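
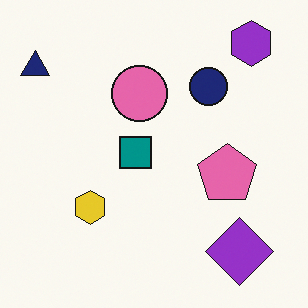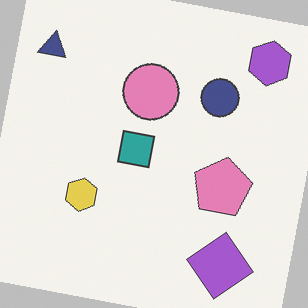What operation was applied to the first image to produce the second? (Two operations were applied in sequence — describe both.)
The transformation is: rotated clockwise by a few degrees, then given slightly reduced contrast.

Every shape is tilted by the same angle and the image corners show triangular fill wedges — a whole-image rotation by a non-right angle. Tones are pushed toward mid-grey across the whole image — a global contrast change.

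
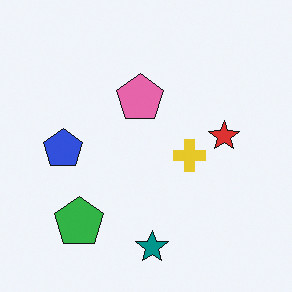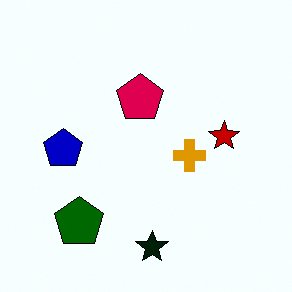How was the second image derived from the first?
The second image is the first boosted in contrast.

Tones are pushed away from mid-grey across the whole image — a global contrast change.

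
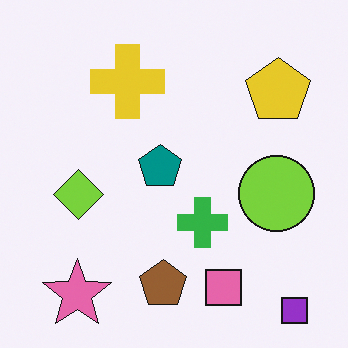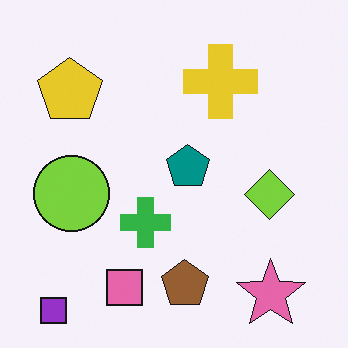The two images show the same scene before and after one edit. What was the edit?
The second image is the first flipped horizontally (left ↔ right).

The purple square is in the bottom-right of the first image and the bottom-left of the second — shapes on opposite sides of the vertical midline have swapped in a mirror flip.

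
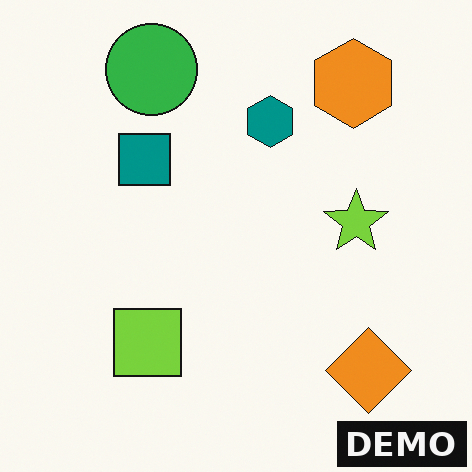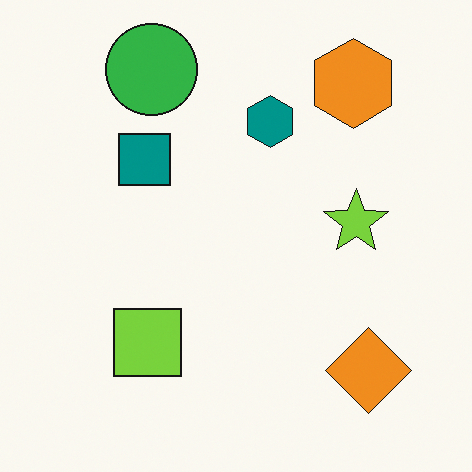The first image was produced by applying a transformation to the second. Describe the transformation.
The transformation is: watermarked with the text "DEMO" in the lower-right corner.

A dark label reading "DEMO" appears in the lower-right corner.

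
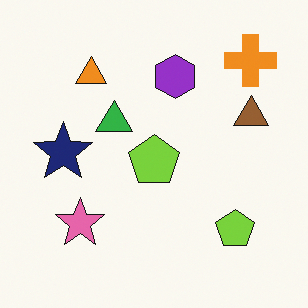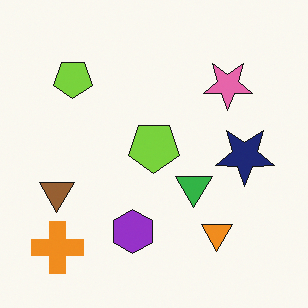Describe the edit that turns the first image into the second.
The transformation is: rotated 180°.

The orange cross sits in the top-right of the first image and the bottom-left of the second — consistent with a whole-image 180° rotation.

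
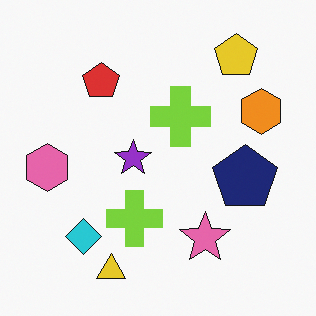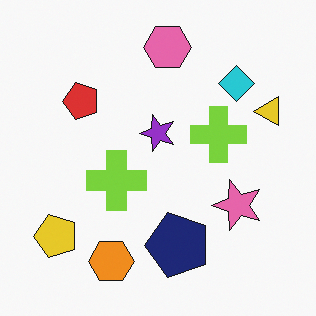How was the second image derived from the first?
The transformation is: transposed (reflected across the top-left ↔ bottom-right diagonal).

Shapes have swapped their row and column positions — what was in the top-right is now in the bottom-left — a diagonal reflection.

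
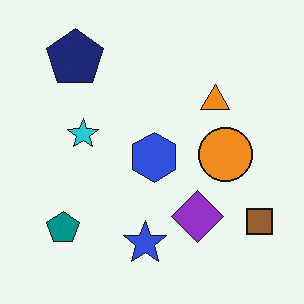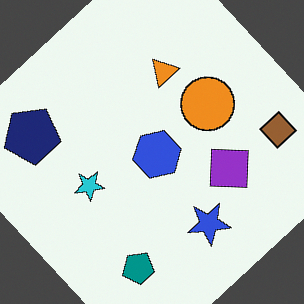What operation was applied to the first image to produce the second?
The image was rotated counter-clockwise by a large amount — several tens of degrees.

Every shape is tilted by the same angle and the image corners show triangular fill wedges — a whole-image rotation by a non-right angle.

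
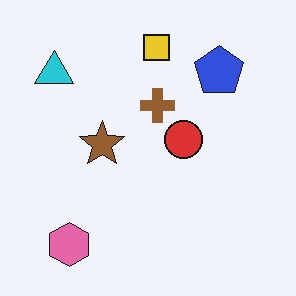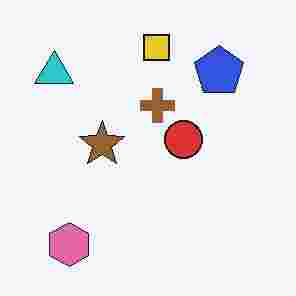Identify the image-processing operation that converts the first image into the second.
The transformation is: degraded with heavy JPEG compression.

Blocky 8×8 compression artifacts appear around shape edges and the flat background shows ringing — characteristic JPEG degradation.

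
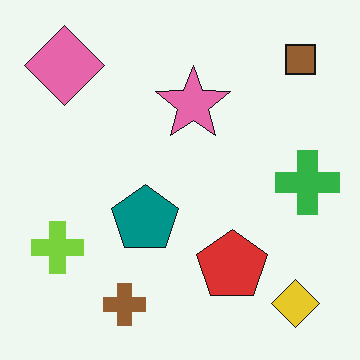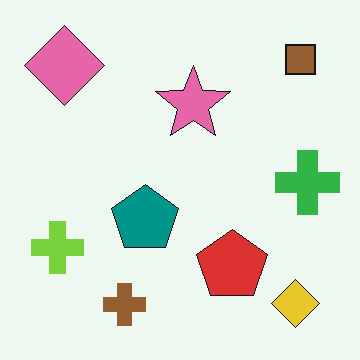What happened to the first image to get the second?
This is the original image JPEG-compressed with visible artifacts.

Blocky 8×8 compression artifacts appear around shape edges and the flat background shows ringing — characteristic JPEG degradation.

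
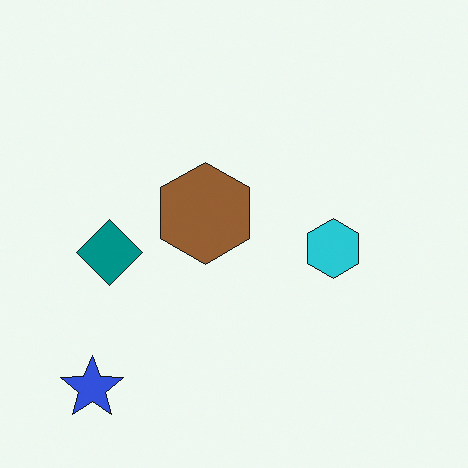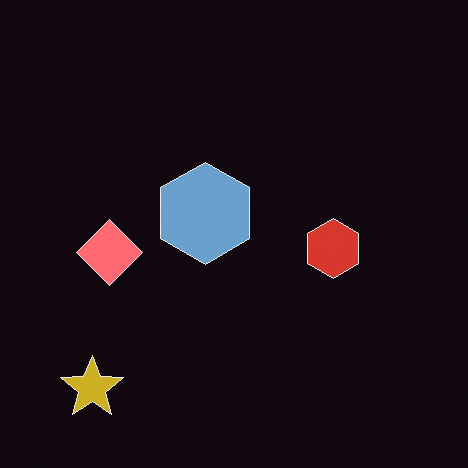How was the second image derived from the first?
The image was color-inverted (negative).

The light background has become dark and every shape's color is its complement — a photographic negative.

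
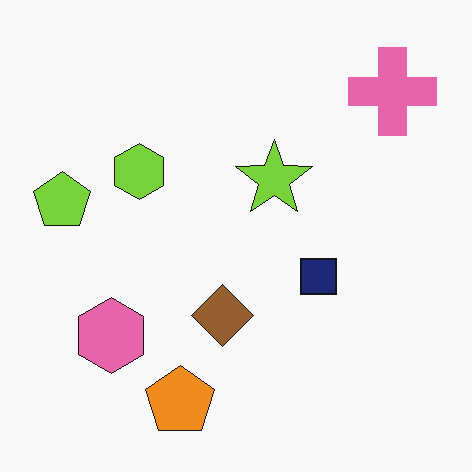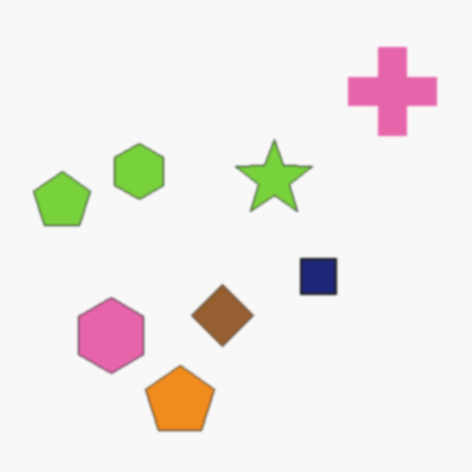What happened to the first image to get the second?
The transformation is: lightly blurred.

Shape edges and outlines are uniformly softened across the whole image.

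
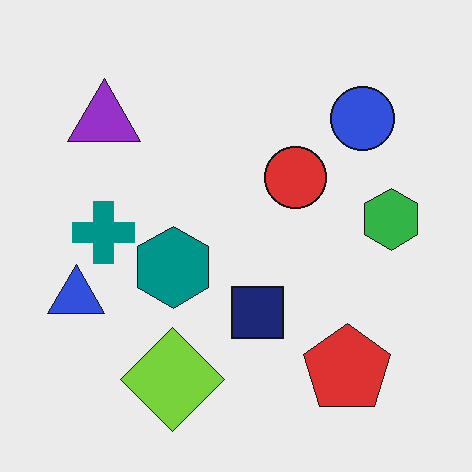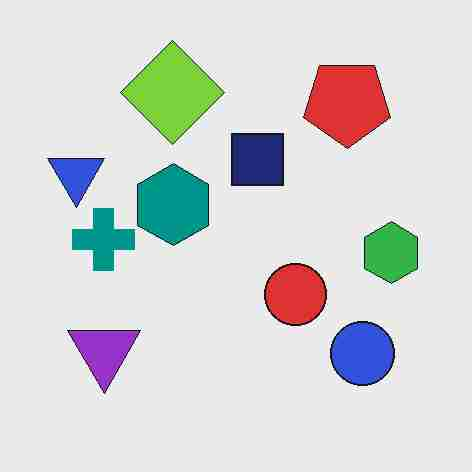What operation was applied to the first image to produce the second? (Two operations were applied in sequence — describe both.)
Flipped vertically (top ↔ bottom), then degraded with heavy JPEG compression.

The lime diamond is in the bottom of the first image and the top of the second — shapes on opposite sides of the horizontal midline have swapped in a mirror flip. Blocky 8×8 compression artifacts appear around shape edges and the flat background shows ringing — characteristic JPEG degradation.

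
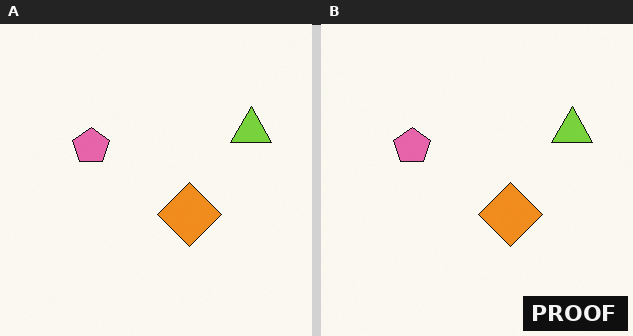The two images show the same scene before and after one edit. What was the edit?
It was watermarked with the text "PROOF" in the lower-right corner.

A dark label reading "PROOF" appears in the lower-right corner.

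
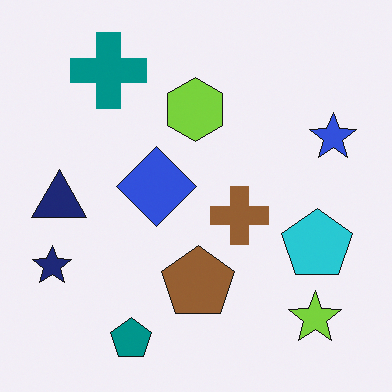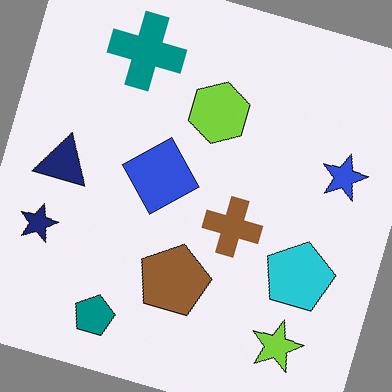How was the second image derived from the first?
The image was rotated clockwise by a clearly visible amount.

Every shape is tilted by the same angle and the image corners show triangular fill wedges — a whole-image rotation by a non-right angle.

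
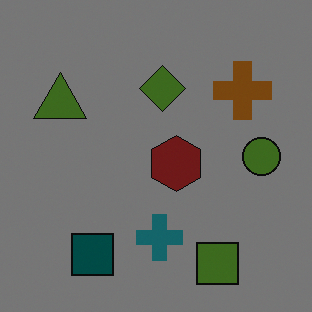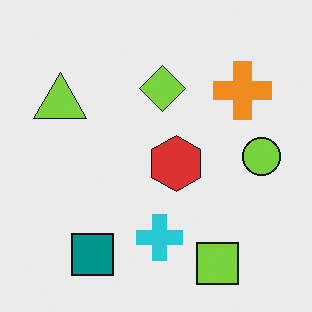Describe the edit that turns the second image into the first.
The transformation is: darkened a lot.

Every pixel — background and shapes alike — is uniformly darkened.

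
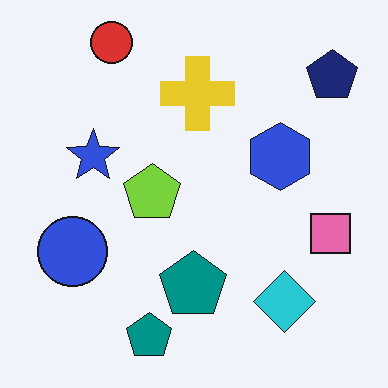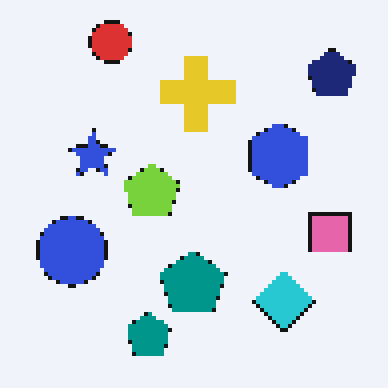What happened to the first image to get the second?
The second image is the first mildly pixelated.

Shapes are reduced to large square blocks; fine edges and outlines are lost — a downscale-then-upscale (mosaic) effect.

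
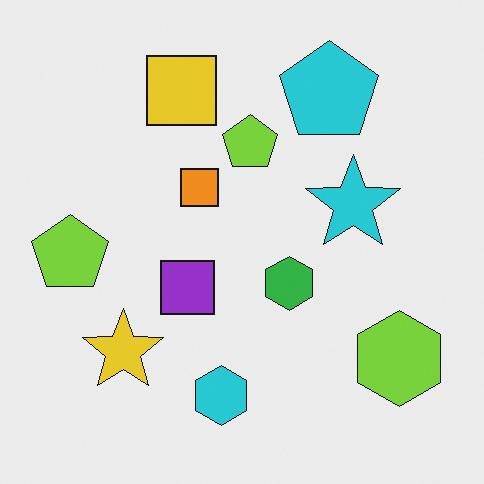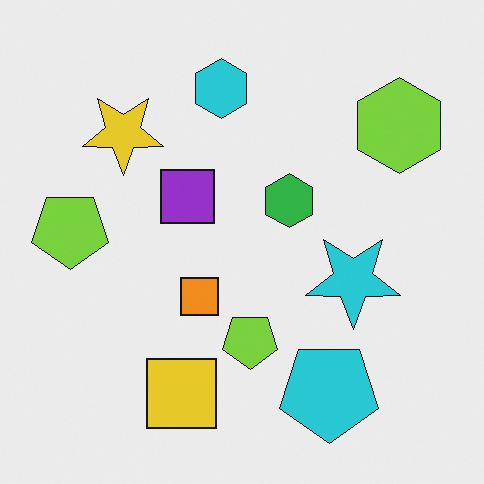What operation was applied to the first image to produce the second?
It was flipped vertically (top ↔ bottom).

The cyan hexagon is in the bottom of the first image and the top of the second — shapes on opposite sides of the horizontal midline have swapped in a mirror flip.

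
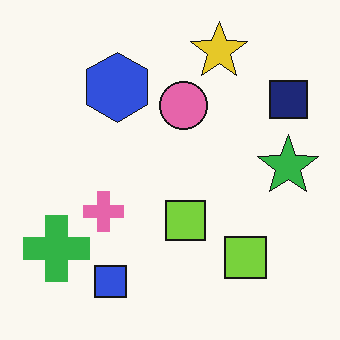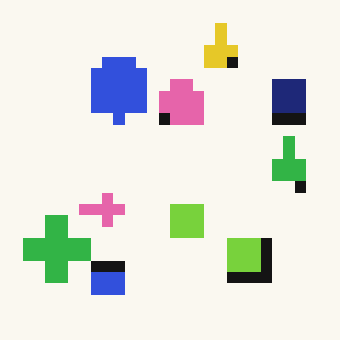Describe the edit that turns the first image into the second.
The second image is the first coarsely pixelated.

Shapes are reduced to large square blocks; fine edges and outlines are lost — a downscale-then-upscale (mosaic) effect.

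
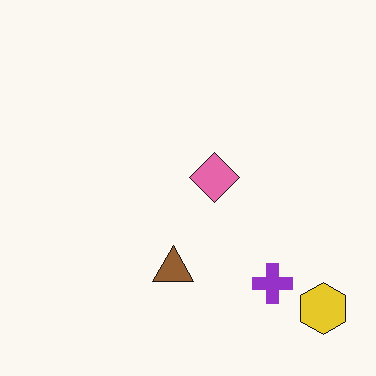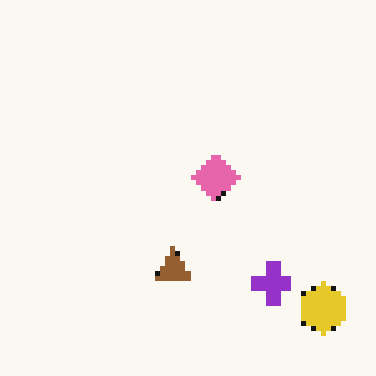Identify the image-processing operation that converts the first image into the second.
The second image is the first lightly pixelated (a mild mosaic effect).

Shapes are reduced to large square blocks; fine edges and outlines are lost — a downscale-then-upscale (mosaic) effect.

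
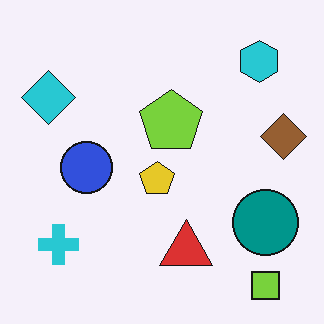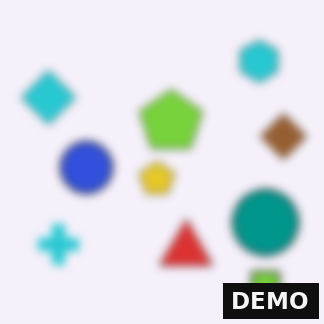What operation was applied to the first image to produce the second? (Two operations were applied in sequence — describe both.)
Noticeably gaussian-blurred, then watermarked with the text "DEMO" in the lower-right corner.

Shape edges and outlines are uniformly softened across the whole image. A dark label reading "DEMO" appears in the lower-right corner.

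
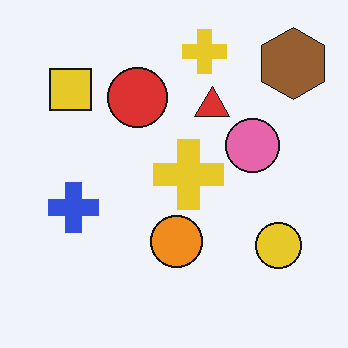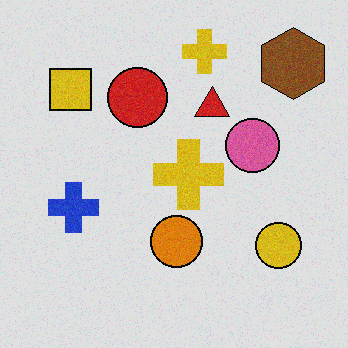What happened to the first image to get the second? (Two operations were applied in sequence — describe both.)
It was degraded with subtle gaussian noise, then posterized to a reduced palette.

Random speckle covers the whole image, including the flat background. Each flat color has snapped to a coarser quantized level — most visibly, the near-white background has dropped to a flat grey.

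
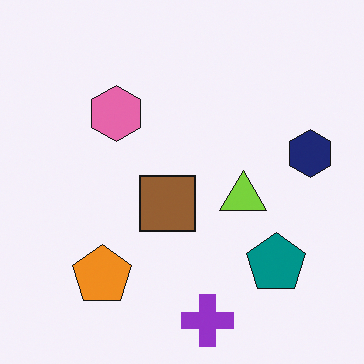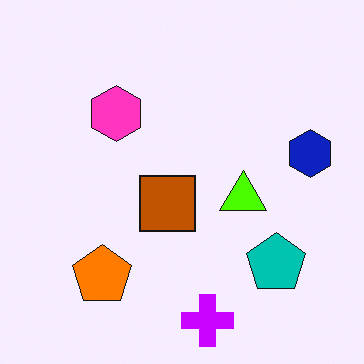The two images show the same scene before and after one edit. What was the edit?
The image was heavily oversaturated.

All colors are more vivid — a global saturation change.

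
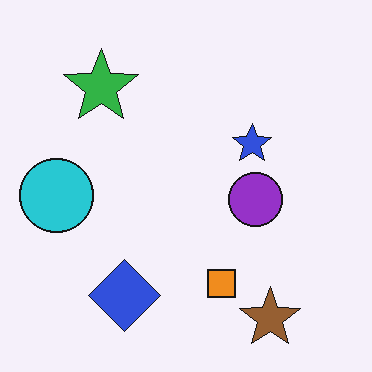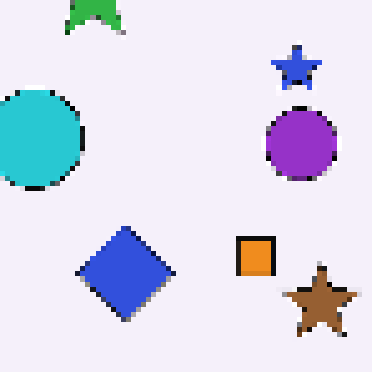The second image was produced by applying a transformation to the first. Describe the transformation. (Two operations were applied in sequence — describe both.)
The image was cropped slightly and scaled back up, then lightly pixelated (a mild mosaic effect).

The visible shapes are larger and the field of view is narrower; shapes near the original edges may be partly or wholly outside the frame — a crop-and-rescale. Shapes are reduced to large square blocks; fine edges and outlines are lost — a downscale-then-upscale (mosaic) effect.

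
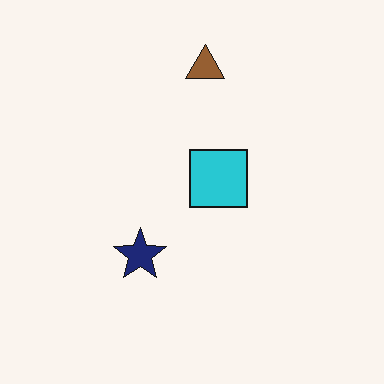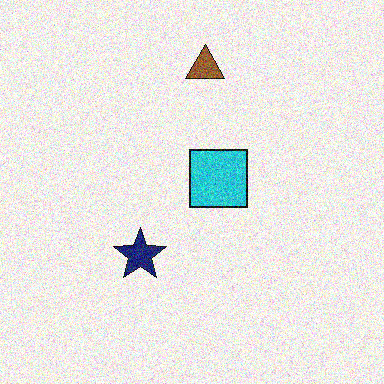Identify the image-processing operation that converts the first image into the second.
Degraded with strong gaussian noise.

Random speckle covers the whole image, including the flat background.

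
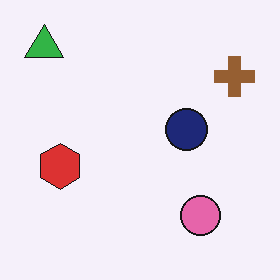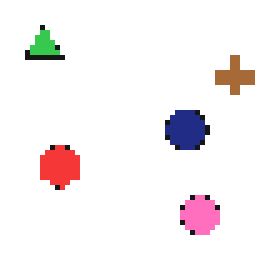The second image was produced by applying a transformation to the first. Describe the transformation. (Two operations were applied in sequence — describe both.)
This is the original image slightly brightened, then lightly pixelated (a mild mosaic effect).

Every pixel — background and shapes alike — is uniformly brightened. Shapes are reduced to large square blocks; fine edges and outlines are lost — a downscale-then-upscale (mosaic) effect.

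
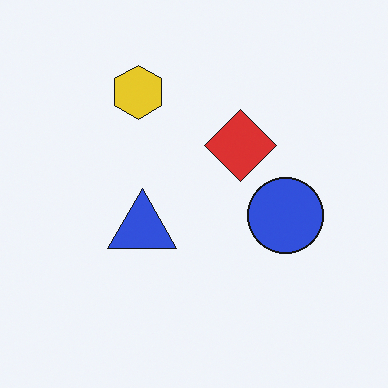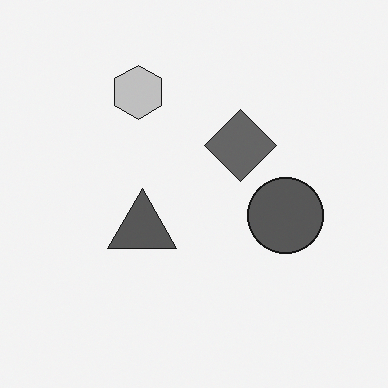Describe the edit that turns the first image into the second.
This is the original image converted to grayscale.

All color is removed — every shape is now a shade of grey.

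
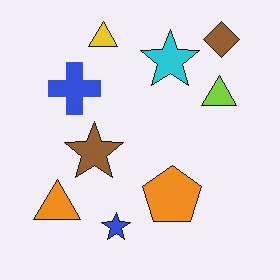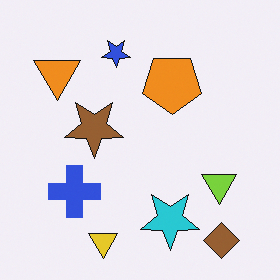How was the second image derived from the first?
This is the original image flipped vertically (top ↔ bottom).

The yellow triangle is in the top of the first image and the bottom of the second — shapes on opposite sides of the horizontal midline have swapped in a mirror flip.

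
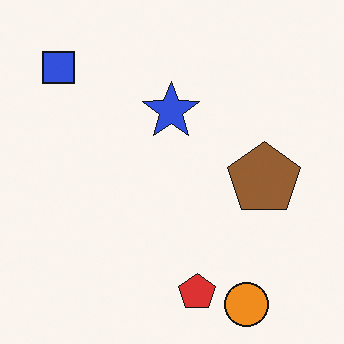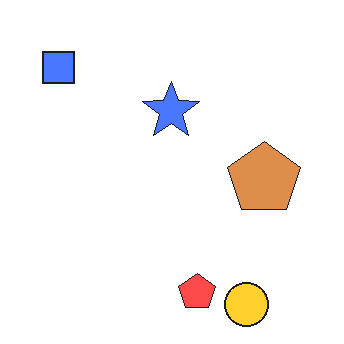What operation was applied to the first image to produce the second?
Substantially brightened.

Every pixel — background and shapes alike — is uniformly brightened.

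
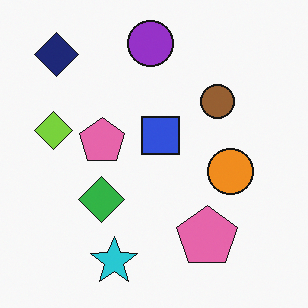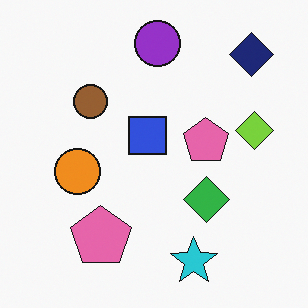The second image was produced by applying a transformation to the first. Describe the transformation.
The image was flipped horizontally (left ↔ right).

The lime diamond is in the left of the first image and the right of the second — shapes on opposite sides of the vertical midline have swapped in a mirror flip.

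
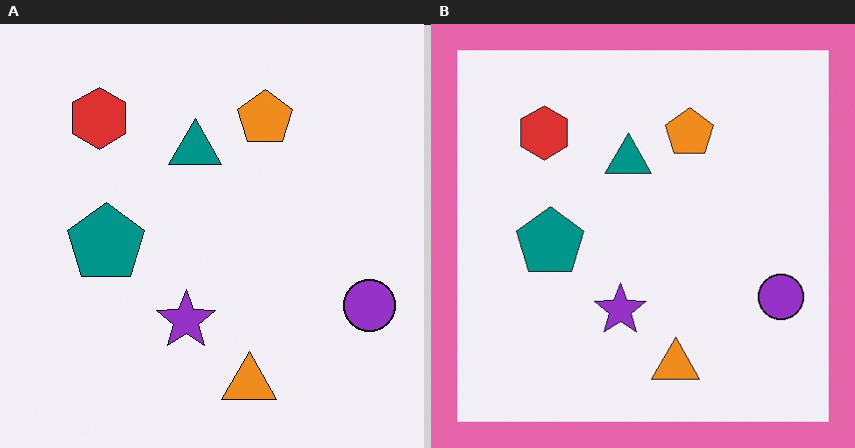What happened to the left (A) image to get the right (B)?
Framed with a pink border.

A solid pink frame runs around the edge of the right (B) image, with the content slightly shrunk inside it.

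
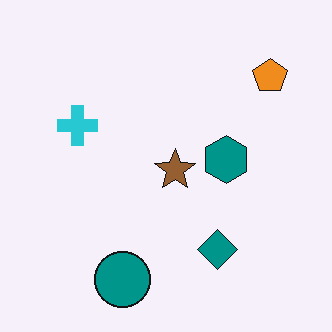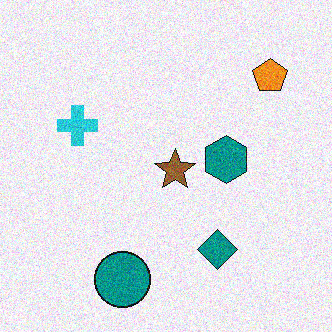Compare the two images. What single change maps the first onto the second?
This is the original image degraded with visible gaussian noise.

Random speckle covers the whole image, including the flat background.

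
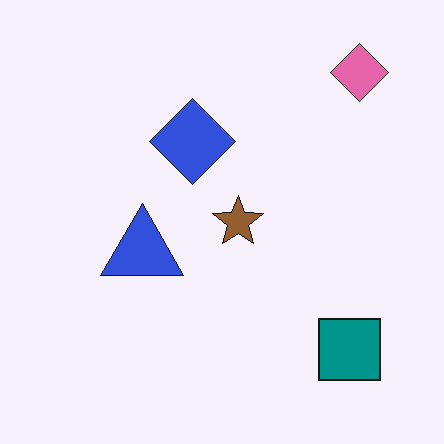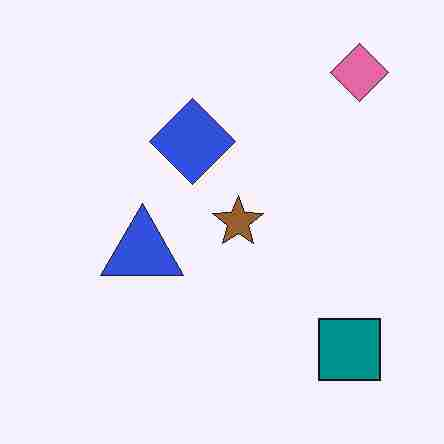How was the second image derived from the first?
The transformation is: degraded with heavy JPEG compression.

Blocky 8×8 compression artifacts appear around shape edges and the flat background shows ringing — characteristic JPEG degradation.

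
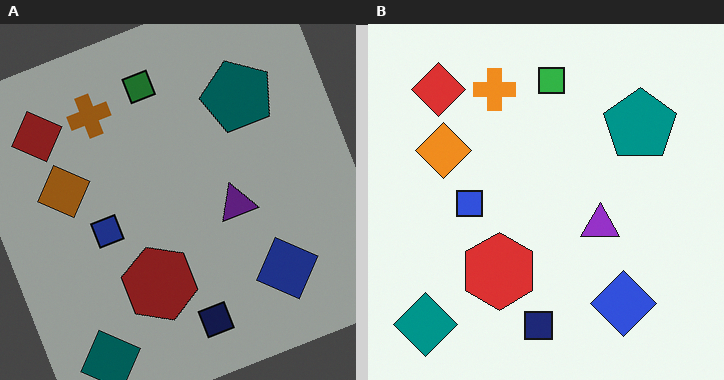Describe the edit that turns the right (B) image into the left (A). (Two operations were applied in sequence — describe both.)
The image was darkened a lot, then rotated counter-clockwise by a moderate amount.

Every pixel — background and shapes alike — is uniformly darkened. Every shape is tilted by the same angle and the image corners show triangular fill wedges — a whole-image rotation by a non-right angle.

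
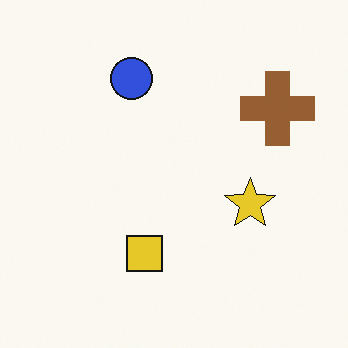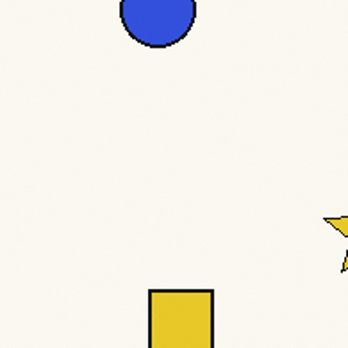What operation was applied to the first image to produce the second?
The second image is the first cropped to a noticeably smaller region and rescaled.

The visible shapes are larger and the field of view is narrower; shapes near the original edges may be partly or wholly outside the frame — a crop-and-rescale.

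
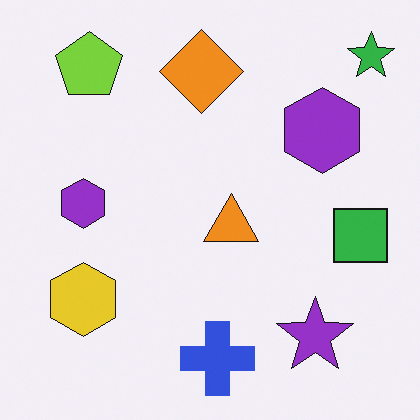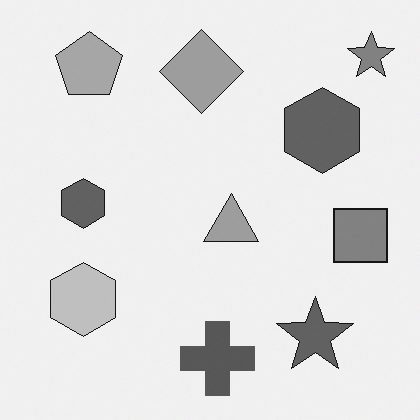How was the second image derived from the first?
The transformation is: converted to grayscale.

All color is removed — every shape is now a shade of grey.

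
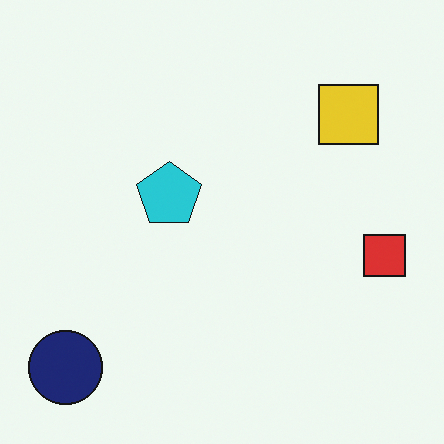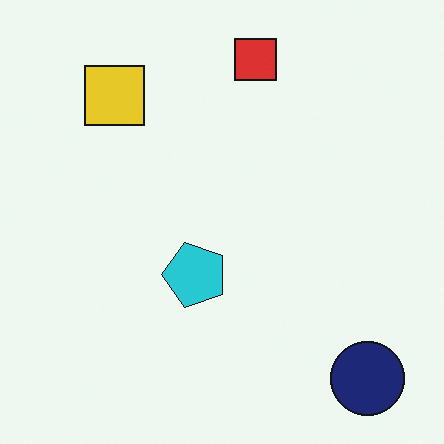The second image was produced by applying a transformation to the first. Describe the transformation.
Rotated 90° counter-clockwise.

The navy circle sits in the bottom-left of the first image and the bottom-right of the second — consistent with a whole-image 90° counter-clockwise rotation.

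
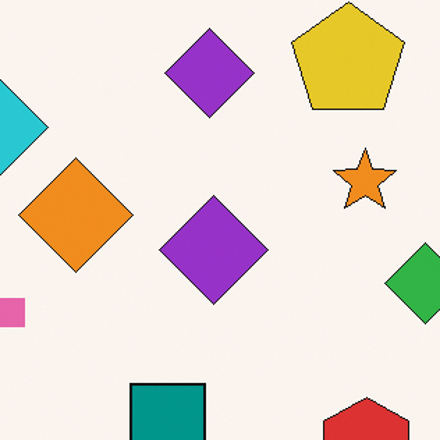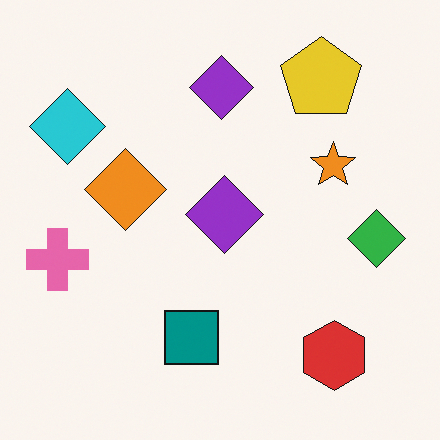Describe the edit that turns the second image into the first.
It was cropped to a modestly smaller region and rescaled.

The visible shapes are larger and the field of view is narrower; shapes near the original edges may be partly or wholly outside the frame — a crop-and-rescale.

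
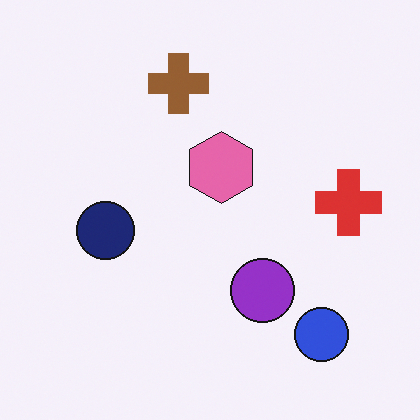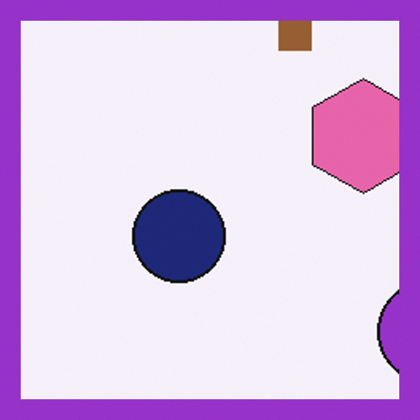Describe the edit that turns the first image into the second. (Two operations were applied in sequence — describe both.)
It was cropped tightly and scaled back up, then framed with a purple border.

The visible shapes are larger and the field of view is narrower; shapes near the original edges may be partly or wholly outside the frame — a crop-and-rescale. A solid purple frame runs around the edge of the second image, with the content slightly shrunk inside it.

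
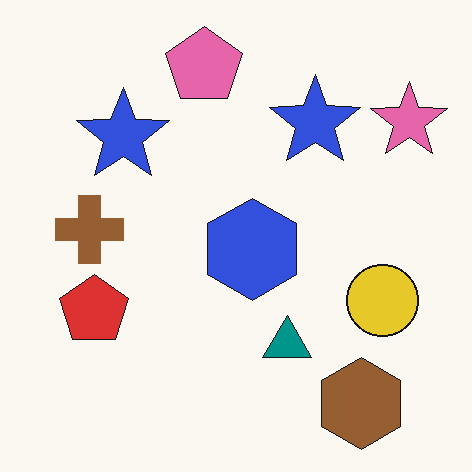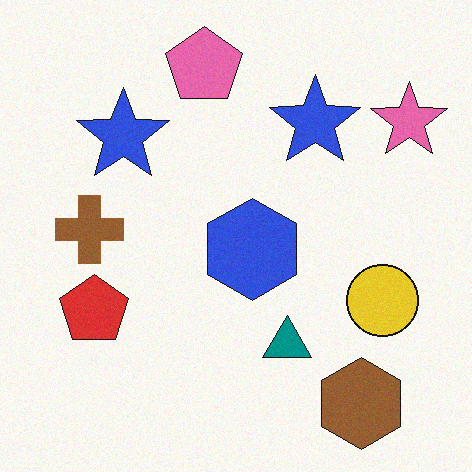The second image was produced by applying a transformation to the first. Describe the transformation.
The image was degraded with light additive noise.

Random speckle covers the whole image, including the flat background.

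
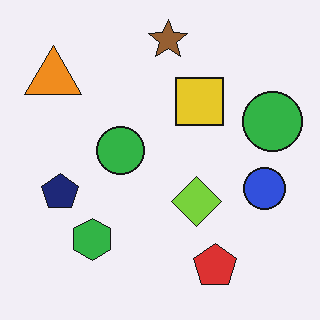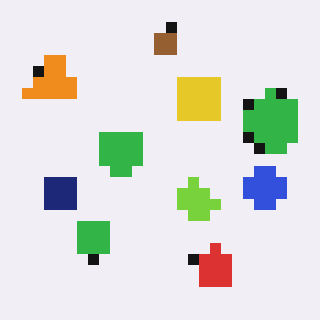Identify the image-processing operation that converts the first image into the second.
It was heavily pixelated into large blocks.

Shapes are reduced to large square blocks; fine edges and outlines are lost — a downscale-then-upscale (mosaic) effect.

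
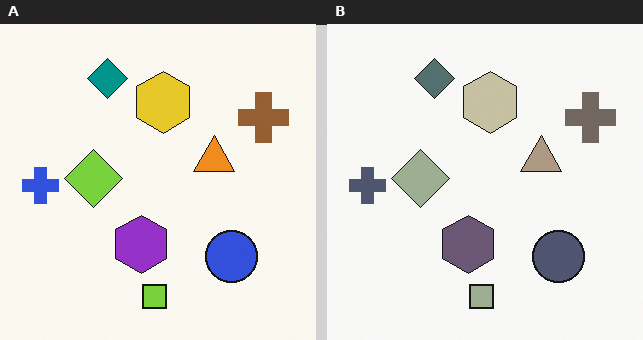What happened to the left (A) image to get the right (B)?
It was heavily desaturated.

All colors are more muted and greyish — a global saturation change.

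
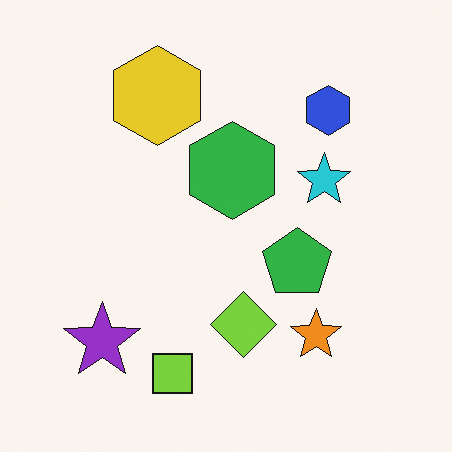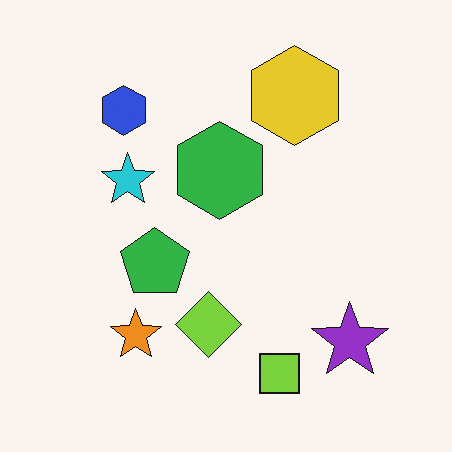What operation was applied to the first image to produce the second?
This is the original image flipped horizontally (left ↔ right).

The purple star is in the bottom-left of the first image and the bottom-right of the second — shapes on opposite sides of the vertical midline have swapped in a mirror flip.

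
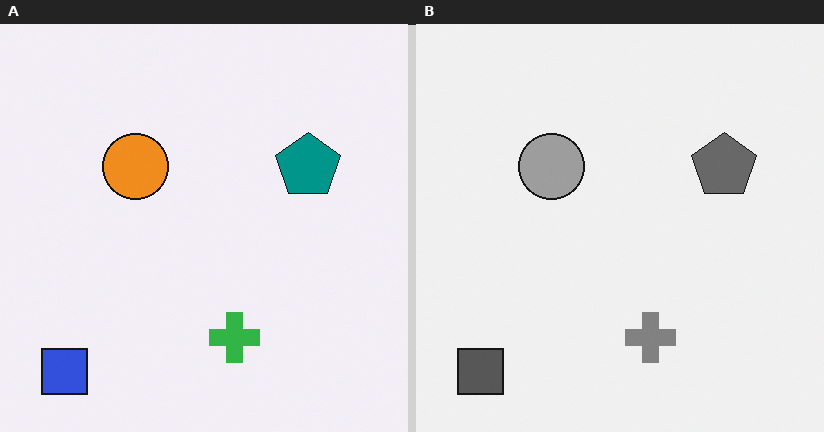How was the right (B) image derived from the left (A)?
The image was converted to grayscale.

All color is removed — every shape is now a shade of grey.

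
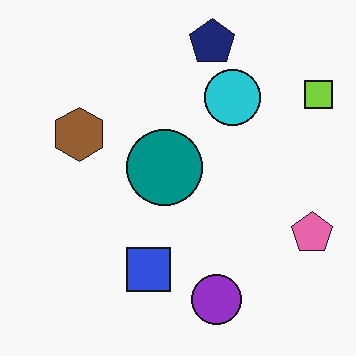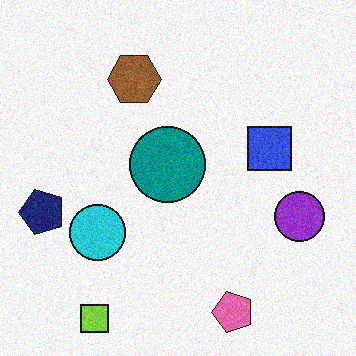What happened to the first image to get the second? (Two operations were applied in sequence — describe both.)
Transposed (reflected across the top-left ↔ bottom-right diagonal), then degraded with visible gaussian noise.

Shapes have swapped their row and column positions — what was in the top-right is now in the bottom-left — a diagonal reflection. Random speckle covers the whole image, including the flat background.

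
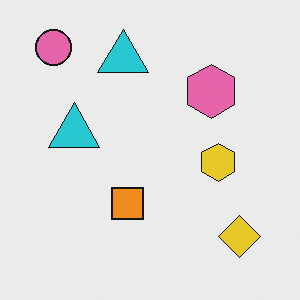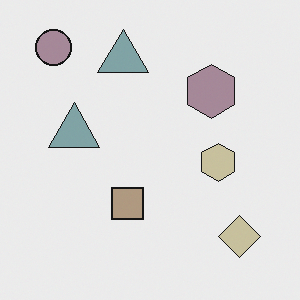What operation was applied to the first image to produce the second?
The image was made much more muted (saturation change).

All colors are more muted and greyish — a global saturation change.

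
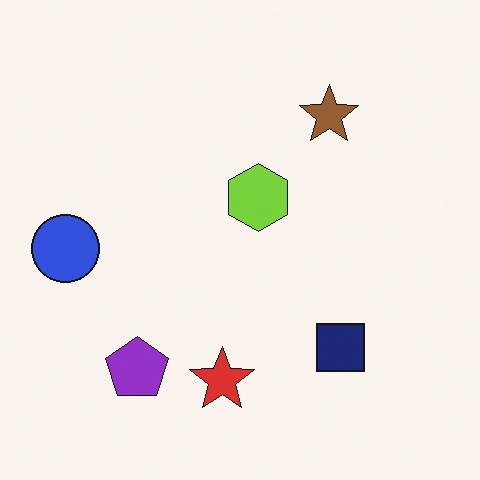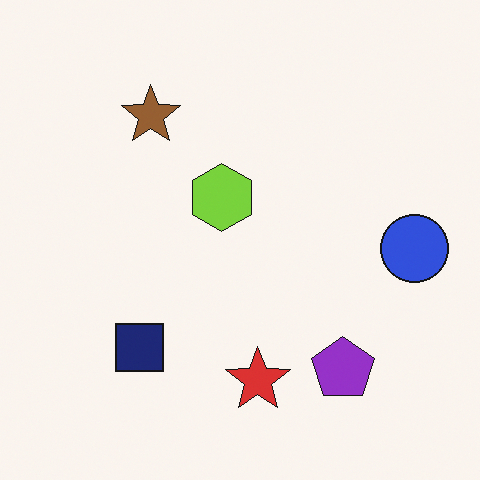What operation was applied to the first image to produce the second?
The image was flipped horizontally (left ↔ right).

The blue circle is in the left of the first image and the right of the second — shapes on opposite sides of the vertical midline have swapped in a mirror flip.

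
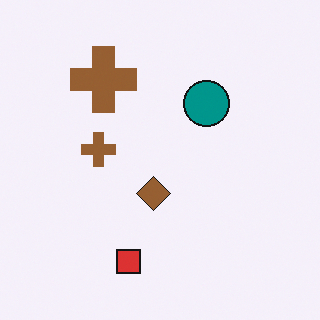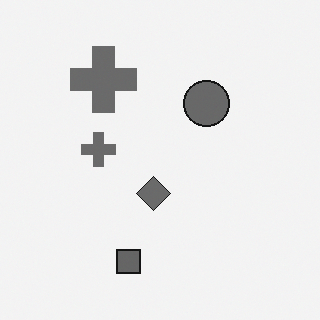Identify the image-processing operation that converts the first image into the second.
It was converted to grayscale.

All color is removed — every shape is now a shade of grey.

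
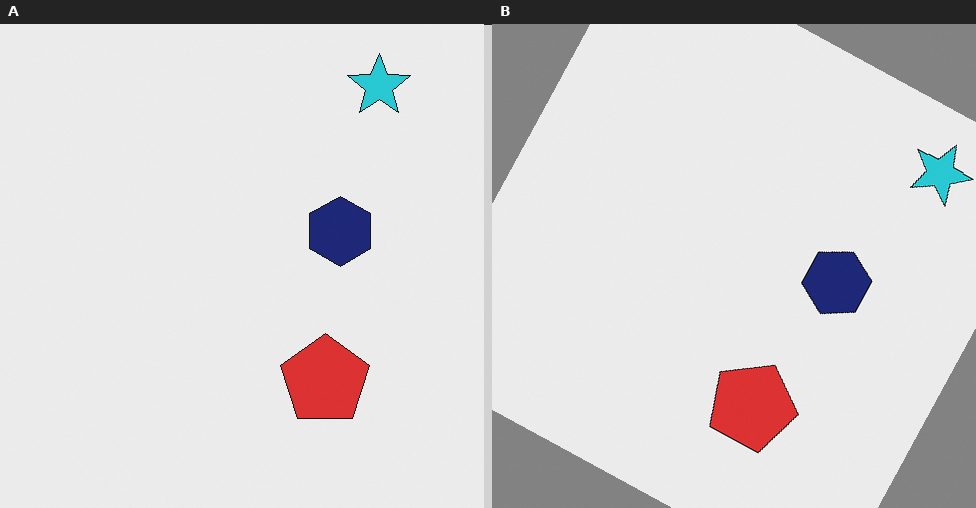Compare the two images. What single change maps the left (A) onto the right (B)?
The right (B) image is the left (A) rotated clockwise by a moderate amount.

Every shape is tilted by the same angle and the image corners show triangular fill wedges — a whole-image rotation by a non-right angle.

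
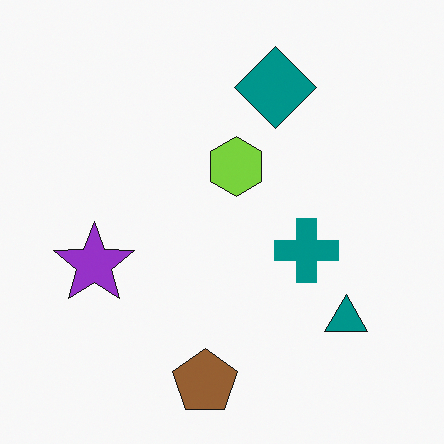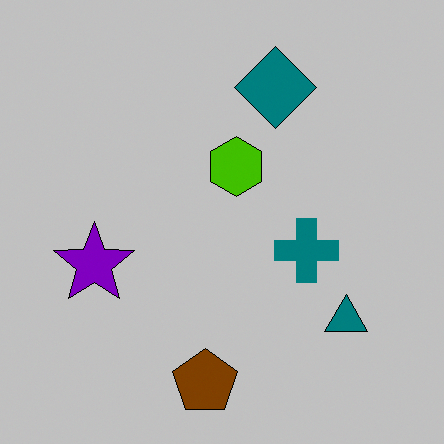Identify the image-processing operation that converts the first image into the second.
This is the original image aggressively posterized.

Each flat color has snapped to a coarser quantized level — most visibly, the near-white background has dropped to a flat grey.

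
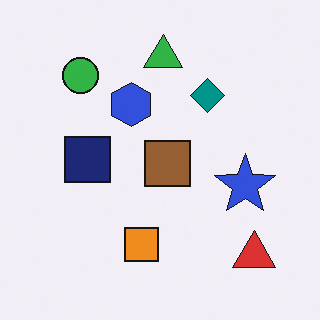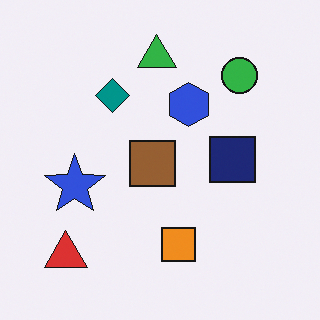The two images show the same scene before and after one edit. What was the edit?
The image was flipped horizontally (left ↔ right).

The red triangle is in the bottom-right of the first image and the bottom-left of the second — shapes on opposite sides of the vertical midline have swapped in a mirror flip.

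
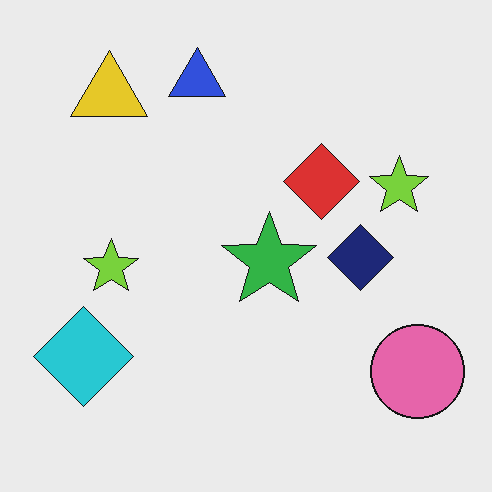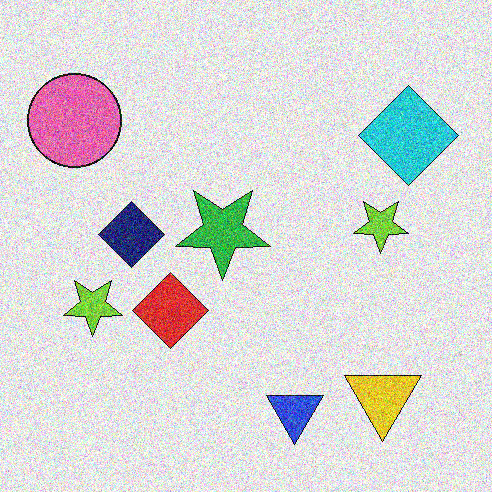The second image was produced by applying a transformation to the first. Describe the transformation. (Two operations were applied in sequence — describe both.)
The second image is the first rotated 180°, then degraded with a thick layer of grain.

The pink circle sits in the bottom-right of the first image and the top-left of the second — consistent with a whole-image 180° rotation. Random speckle covers the whole image, including the flat background.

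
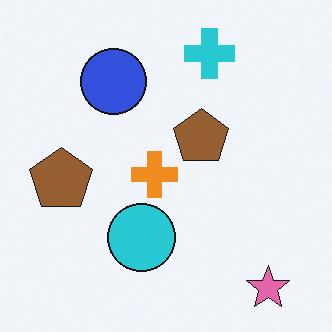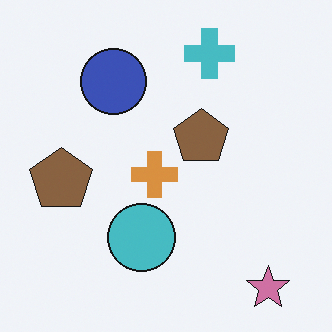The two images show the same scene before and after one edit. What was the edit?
The second image is the first slightly desaturated.

All colors are more muted and greyish — a global saturation change.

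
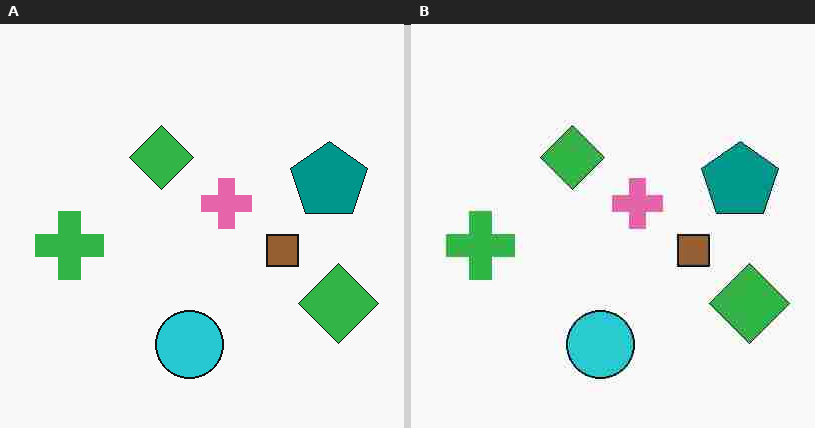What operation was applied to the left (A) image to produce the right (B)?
The image was heavily JPEG-compressed with obvious blocking artifacts.

Blocky 8×8 compression artifacts appear around shape edges and the flat background shows ringing — characteristic JPEG degradation.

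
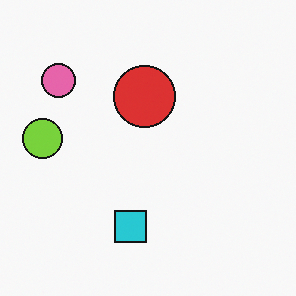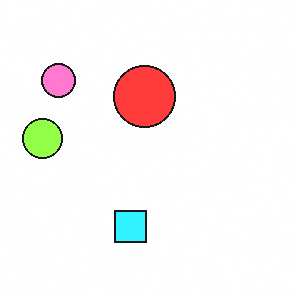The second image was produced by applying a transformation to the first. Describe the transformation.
The image was brightened a little.

Every pixel — background and shapes alike — is uniformly brightened.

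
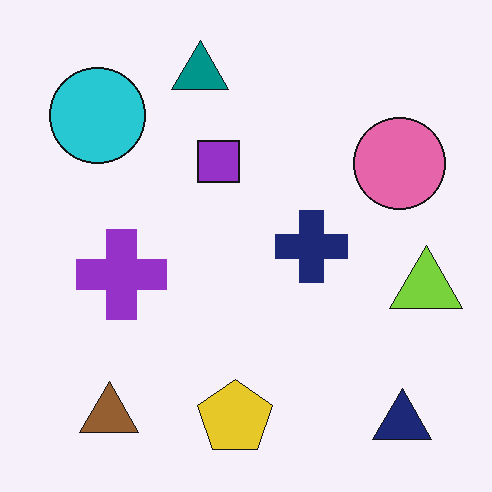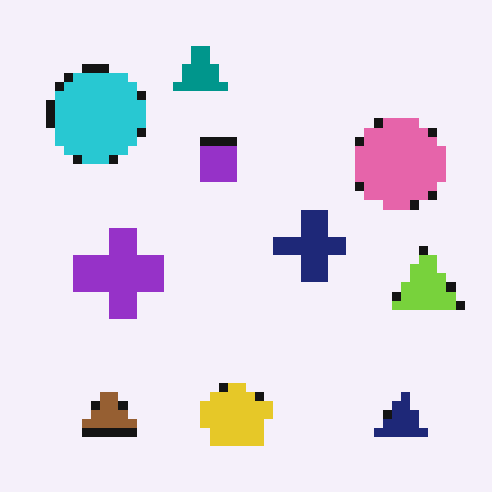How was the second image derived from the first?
It was coarsely pixelated.

Shapes are reduced to large square blocks; fine edges and outlines are lost — a downscale-then-upscale (mosaic) effect.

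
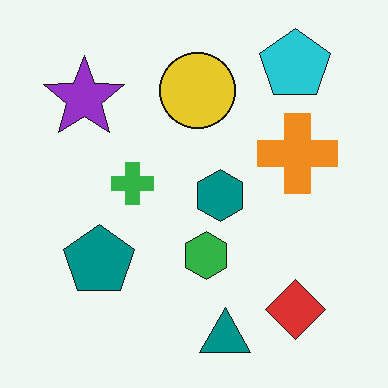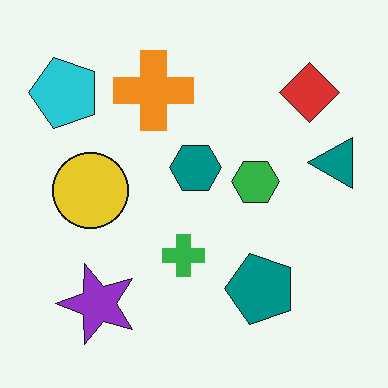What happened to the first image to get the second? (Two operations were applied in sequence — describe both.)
This is the original image rotated 90° counter-clockwise, then JPEG-compressed with visible artifacts.

The cyan pentagon sits in the top-right of the first image and the top-left of the second — consistent with a whole-image 90° counter-clockwise rotation. Blocky 8×8 compression artifacts appear around shape edges and the flat background shows ringing — characteristic JPEG degradation.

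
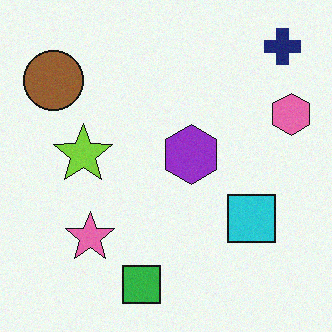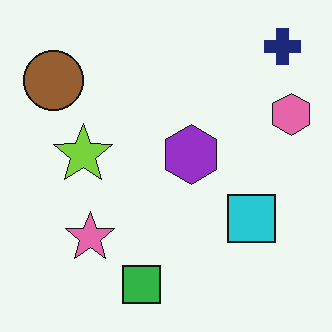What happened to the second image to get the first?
This is the original image degraded with a light layer of grain.

Random speckle covers the whole image, including the flat background.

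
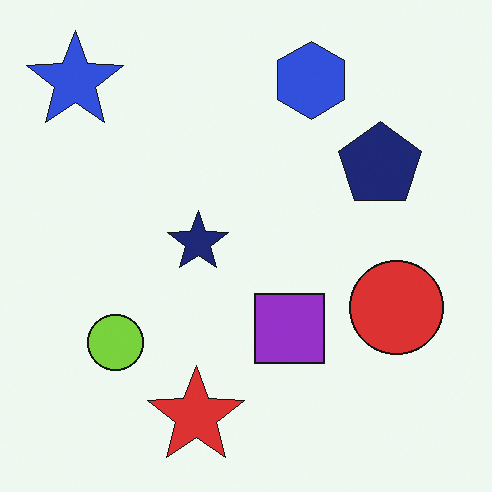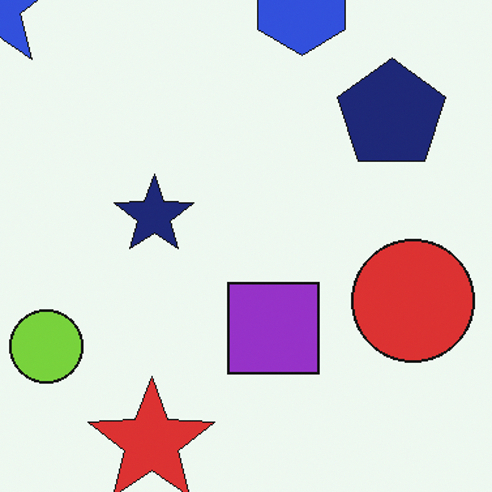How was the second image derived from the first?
The image was cropped to a modestly smaller region and rescaled.

The visible shapes are larger and the field of view is narrower; shapes near the original edges may be partly or wholly outside the frame — a crop-and-rescale.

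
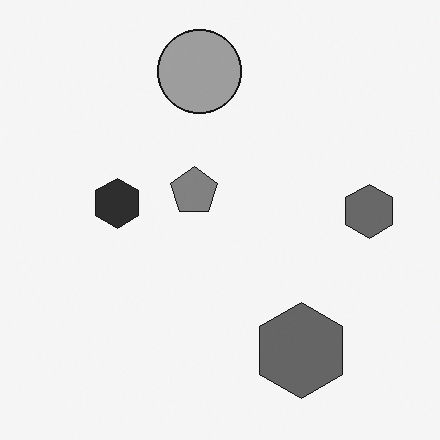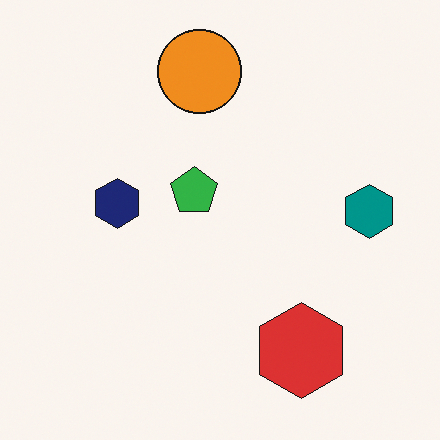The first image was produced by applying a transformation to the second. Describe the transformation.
It was converted to grayscale.

All color is removed — every shape is now a shade of grey.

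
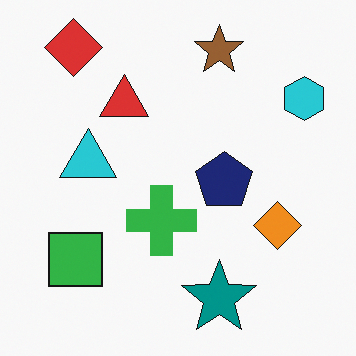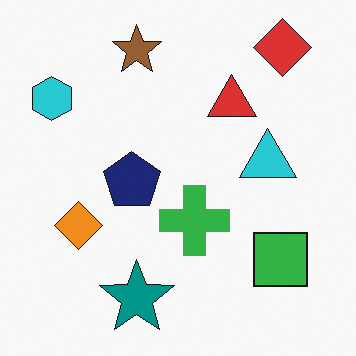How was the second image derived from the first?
The transformation is: flipped horizontally (left ↔ right).

The cyan hexagon is in the top-right of the first image and the top-left of the second — shapes on opposite sides of the vertical midline have swapped in a mirror flip.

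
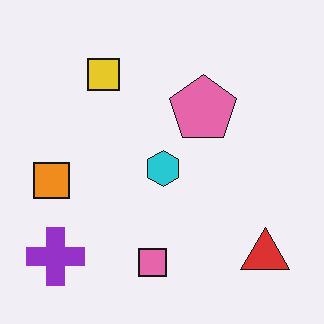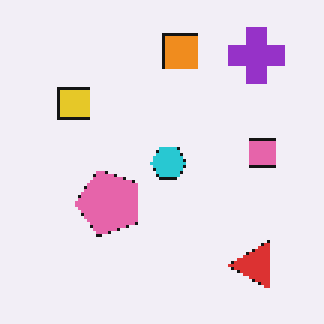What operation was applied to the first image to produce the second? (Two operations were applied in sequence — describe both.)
The transformation is: lightly pixelated (a mild mosaic effect), then transposed (reflected across the top-left ↔ bottom-right diagonal).

Shapes are reduced to large square blocks; fine edges and outlines are lost — a downscale-then-upscale (mosaic) effect. Shapes have swapped their row and column positions — what was in the top-right is now in the bottom-left — a diagonal reflection.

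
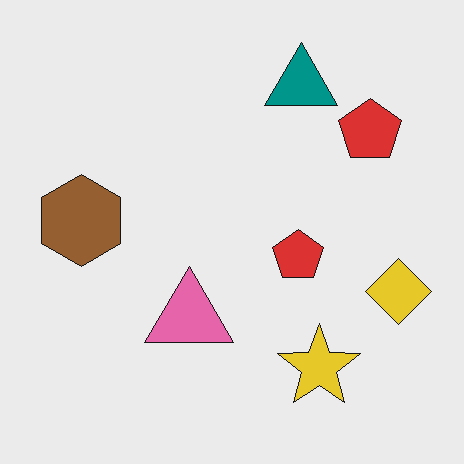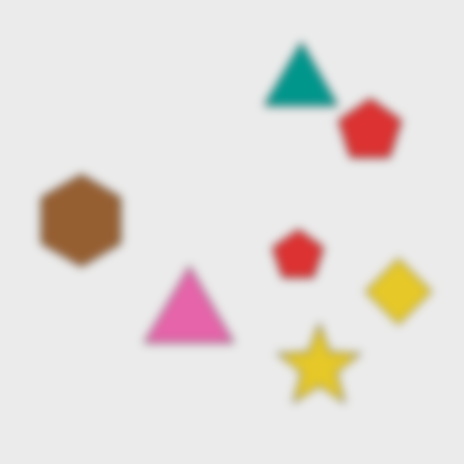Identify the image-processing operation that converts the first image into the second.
It was moderately blurred.

Shape edges and outlines are uniformly softened across the whole image.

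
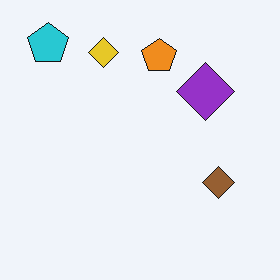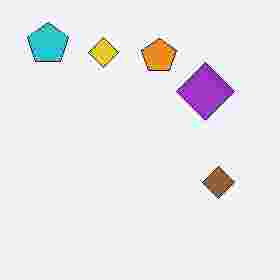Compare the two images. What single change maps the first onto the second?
The image was degraded with heavy JPEG compression.

Blocky 8×8 compression artifacts appear around shape edges and the flat background shows ringing — characteristic JPEG degradation.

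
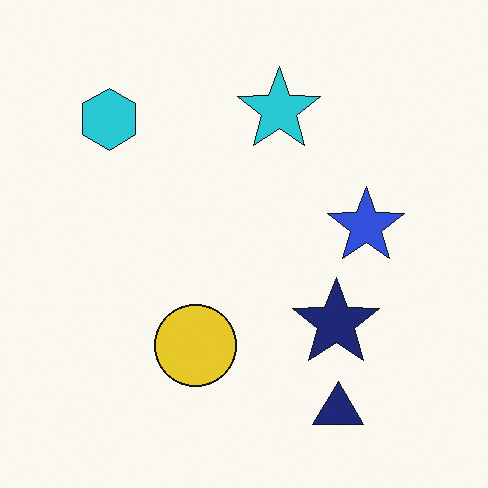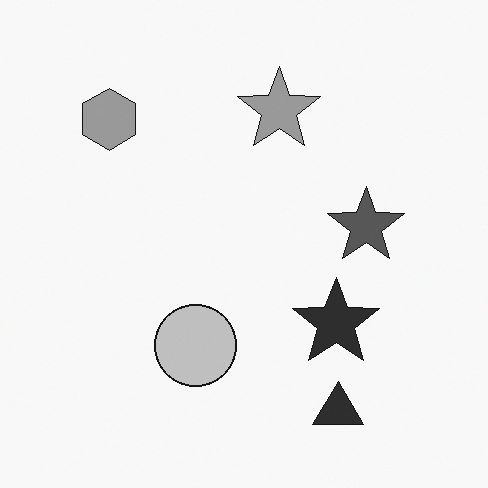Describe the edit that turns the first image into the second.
The transformation is: converted to grayscale.

All color is removed — every shape is now a shade of grey.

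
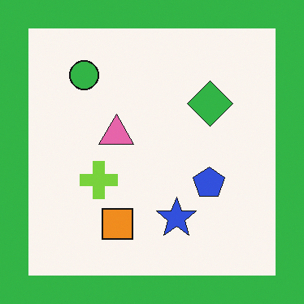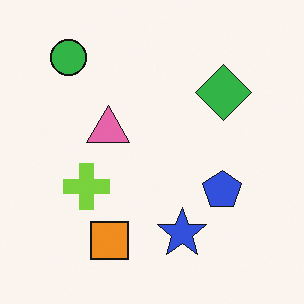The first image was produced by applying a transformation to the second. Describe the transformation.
The first image is the second framed with a green border.

A solid green frame runs around the edge of the first image, with the content slightly shrunk inside it.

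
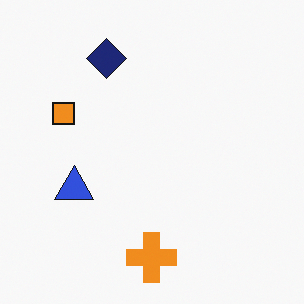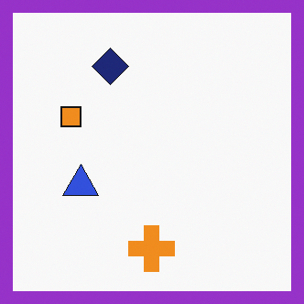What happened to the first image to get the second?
The transformation is: framed with a purple border.

A solid purple frame runs around the edge of the second image, with the content slightly shrunk inside it.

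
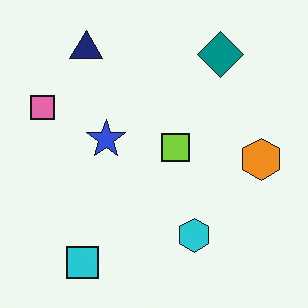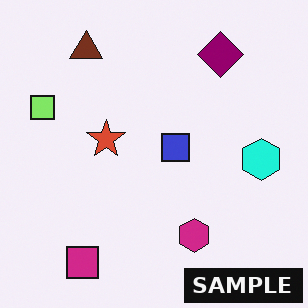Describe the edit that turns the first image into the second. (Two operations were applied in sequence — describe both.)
This is the original image hue-shifted through roughly a third of the color wheel, then watermarked with the text "SAMPLE" in the lower-right corner.

Every shape's color has rotated by the same amount around the hue wheel — a uniform hue shift. A dark label reading "SAMPLE" appears in the lower-right corner.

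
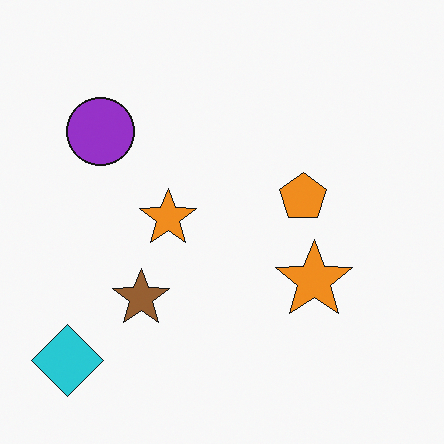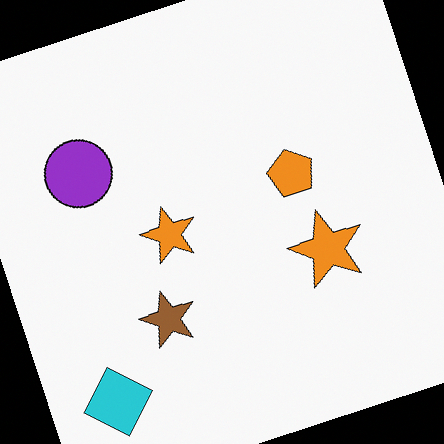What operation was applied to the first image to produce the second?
The transformation is: rotated counter-clockwise by a clearly visible amount.

Every shape is tilted by the same angle and the image corners show triangular fill wedges — a whole-image rotation by a non-right angle.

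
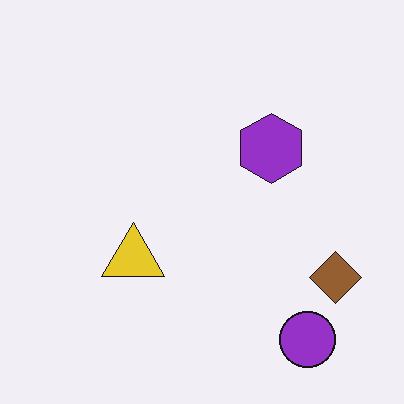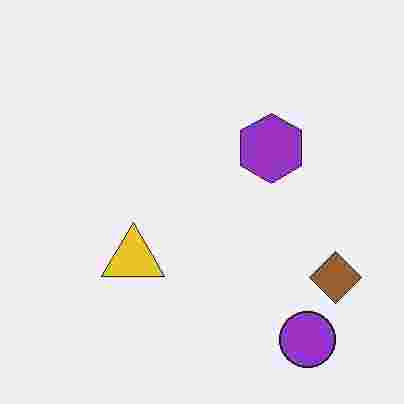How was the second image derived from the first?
This is the original image heavily JPEG-compressed with obvious blocking artifacts.

Blocky 8×8 compression artifacts appear around shape edges and the flat background shows ringing — characteristic JPEG degradation.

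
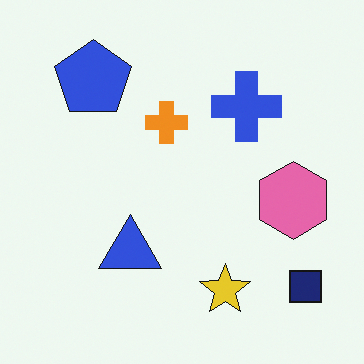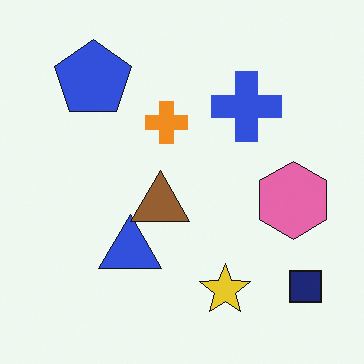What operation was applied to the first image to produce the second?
This is the original image overlaid with an additional brown triangle.

A brown triangle appears in the second image that is absent from the first.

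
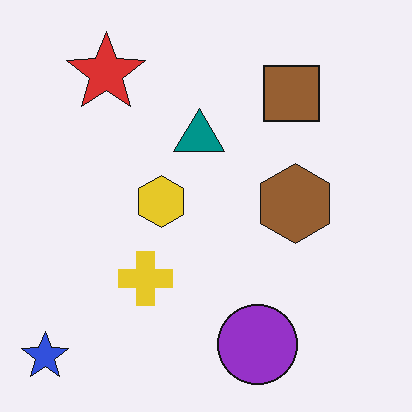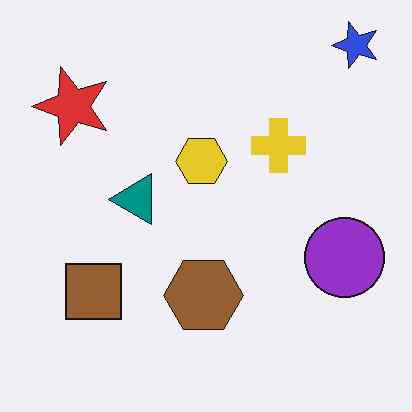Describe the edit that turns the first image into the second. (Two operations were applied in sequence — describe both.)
The second image is the first transposed (reflected across the top-left ↔ bottom-right diagonal), then given moderate JPEG compression.

Shapes have swapped their row and column positions — what was in the top-right is now in the bottom-left — a diagonal reflection. Blocky 8×8 compression artifacts appear around shape edges and the flat background shows ringing — characteristic JPEG degradation.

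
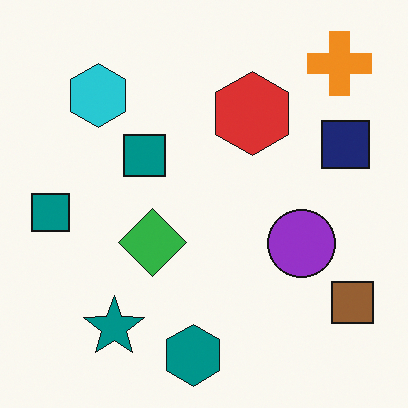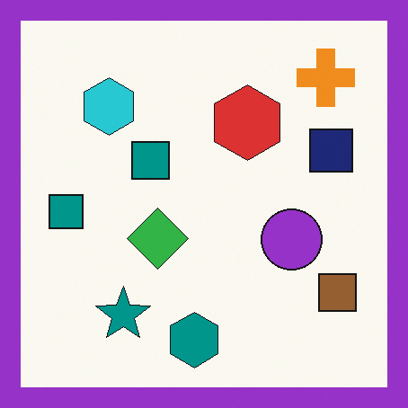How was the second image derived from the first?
Framed with a purple border.

A solid purple frame runs around the edge of the second image, with the content slightly shrunk inside it.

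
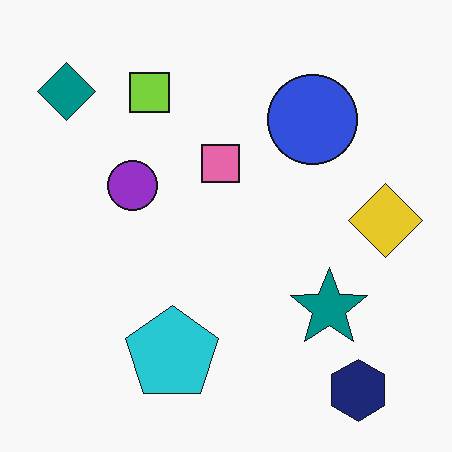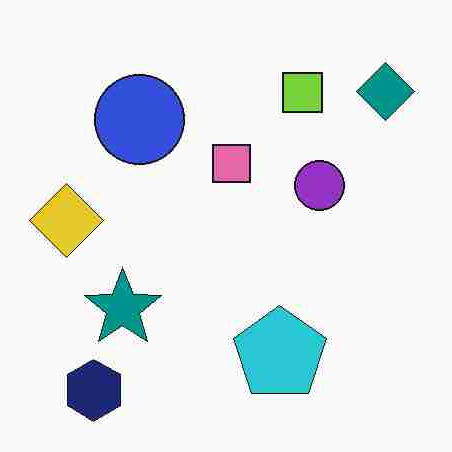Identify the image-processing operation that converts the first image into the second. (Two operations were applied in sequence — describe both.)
The image was heavily JPEG-compressed with obvious blocking artifacts, then flipped horizontally (left ↔ right).

Blocky 8×8 compression artifacts appear around shape edges and the flat background shows ringing — characteristic JPEG degradation. The teal diamond is in the top-left of the first image and the top-right of the second — shapes on opposite sides of the vertical midline have swapped in a mirror flip.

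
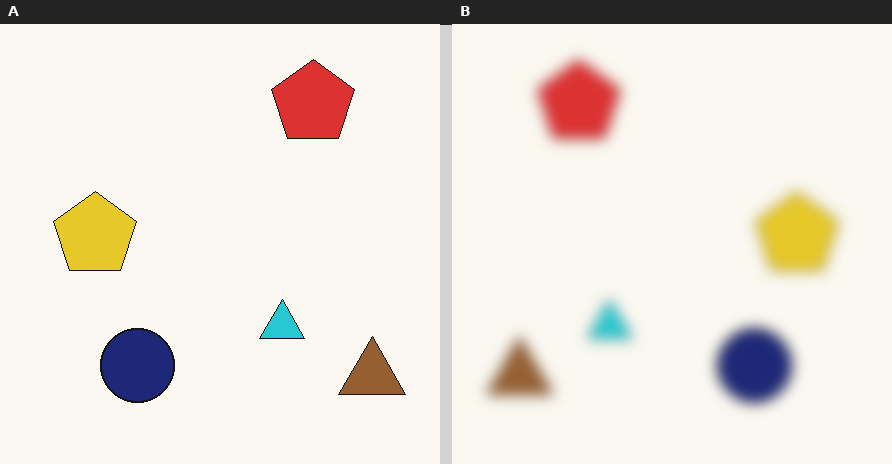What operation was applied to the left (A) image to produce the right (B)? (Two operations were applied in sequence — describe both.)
The right (B) image is the left (A) flipped horizontally (left ↔ right), then strongly gaussian-blurred.

The brown triangle is in the bottom-right of the left (A) image and the bottom-left of the right (B) — shapes on opposite sides of the vertical midline have swapped in a mirror flip. Shape edges and outlines are uniformly softened across the whole image.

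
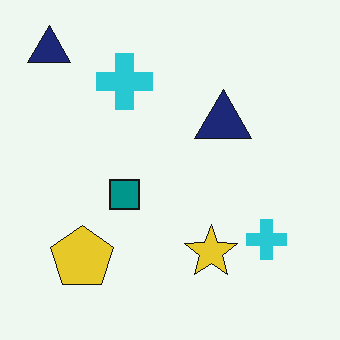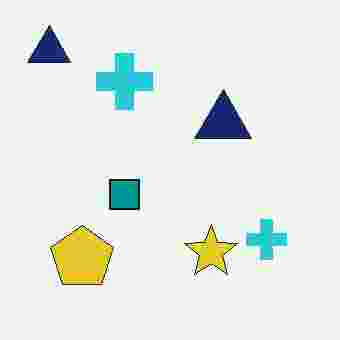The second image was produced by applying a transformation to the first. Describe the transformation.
The second image is the first heavily JPEG-compressed with obvious blocking artifacts.

Blocky 8×8 compression artifacts appear around shape edges and the flat background shows ringing — characteristic JPEG degradation.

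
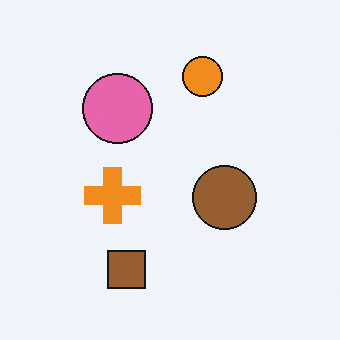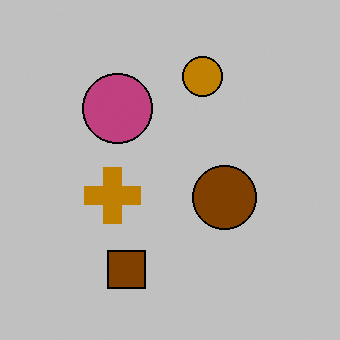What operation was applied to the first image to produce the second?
The image was heavily posterized to just a handful of flat colors.

Each flat color has snapped to a coarser quantized level — most visibly, the near-white background has dropped to a flat grey.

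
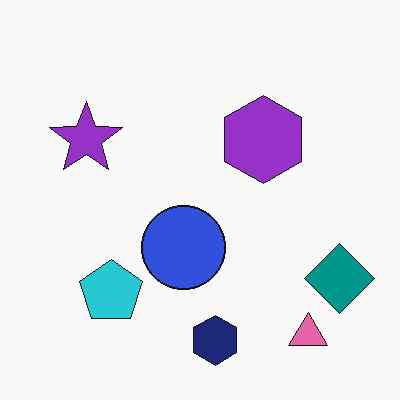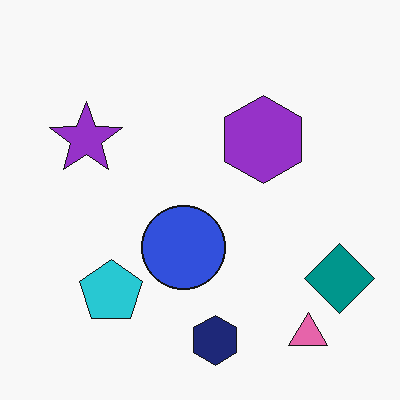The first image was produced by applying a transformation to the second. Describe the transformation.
Given moderate JPEG compression.

Blocky 8×8 compression artifacts appear around shape edges and the flat background shows ringing — characteristic JPEG degradation.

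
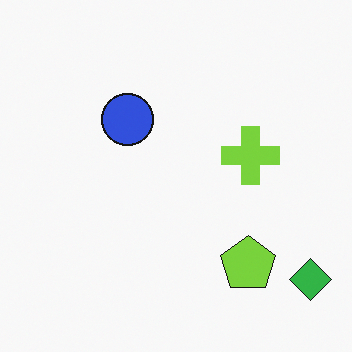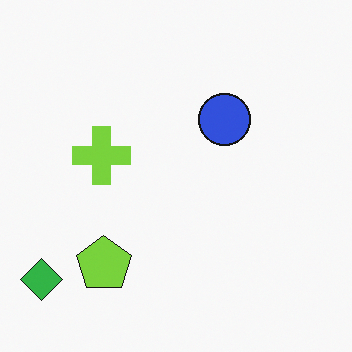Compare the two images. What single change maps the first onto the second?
Flipped horizontally (left ↔ right).

The green diamond is in the bottom-right of the first image and the bottom-left of the second — shapes on opposite sides of the vertical midline have swapped in a mirror flip.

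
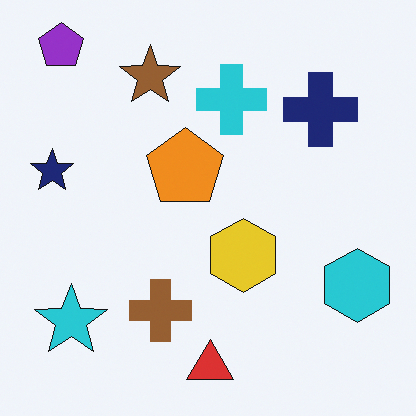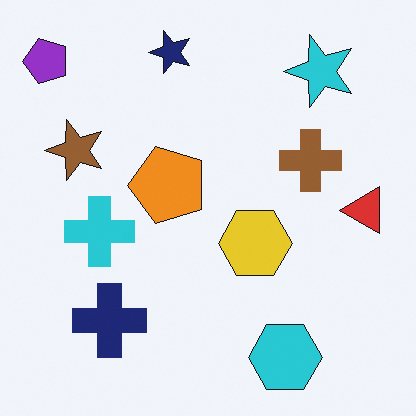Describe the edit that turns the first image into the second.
The transformation is: transposed (reflected across the top-left ↔ bottom-right diagonal).

Shapes have swapped their row and column positions — what was in the top-right is now in the bottom-left — a diagonal reflection.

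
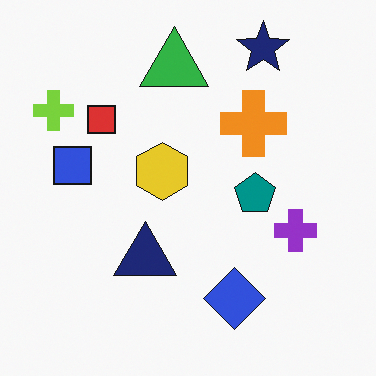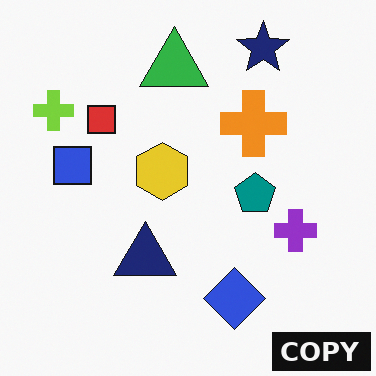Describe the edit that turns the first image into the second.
This is the original image watermarked with the text "COPY" in the lower-right corner.

A dark label reading "COPY" appears in the lower-right corner.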